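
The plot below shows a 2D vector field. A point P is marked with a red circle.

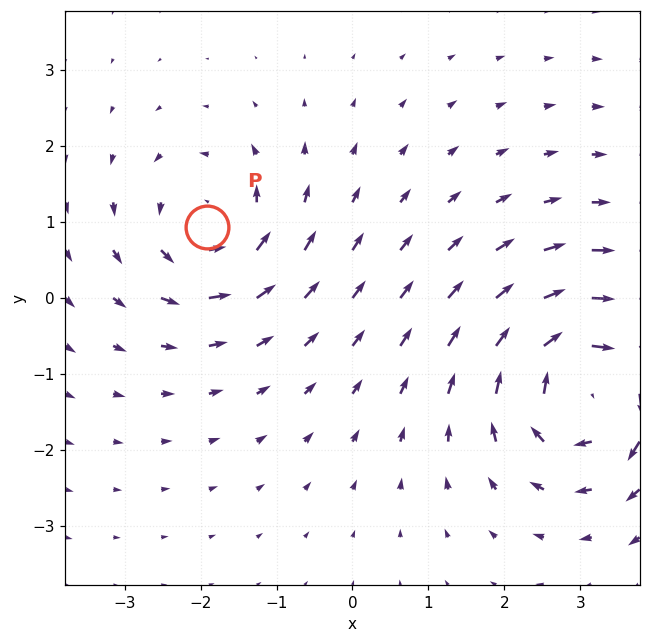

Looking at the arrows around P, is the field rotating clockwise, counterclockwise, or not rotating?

counterclockwise

Near P at (-1.9, 0.9) the arrows circulate counterclockwise. The curl (z-component) there is about +4; positive curl means counterclockwise rotation.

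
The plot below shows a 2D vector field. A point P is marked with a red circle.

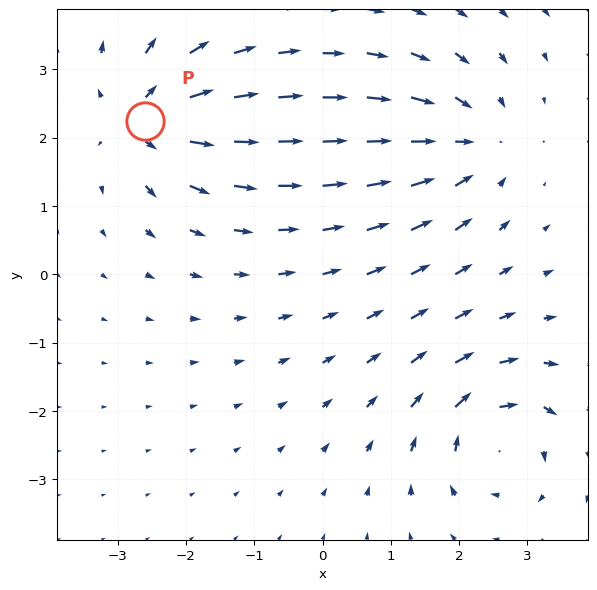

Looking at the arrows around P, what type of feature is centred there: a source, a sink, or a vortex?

source

At P (-2.6, 2.3) the arrows spread outward. Divergence about +6, curl ≈0 — positive divergence with near-zero curl is a source.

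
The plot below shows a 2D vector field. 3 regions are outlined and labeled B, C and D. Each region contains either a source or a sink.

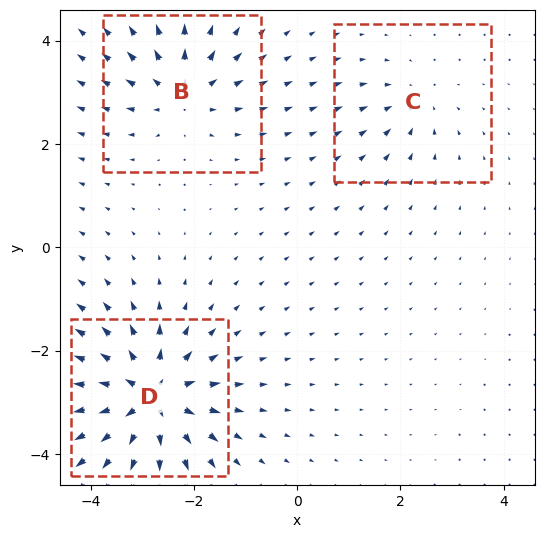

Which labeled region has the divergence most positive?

D

Divergence at each region's feature centre — B: about +4, C: about -2, D: about +6. Region D is most positive.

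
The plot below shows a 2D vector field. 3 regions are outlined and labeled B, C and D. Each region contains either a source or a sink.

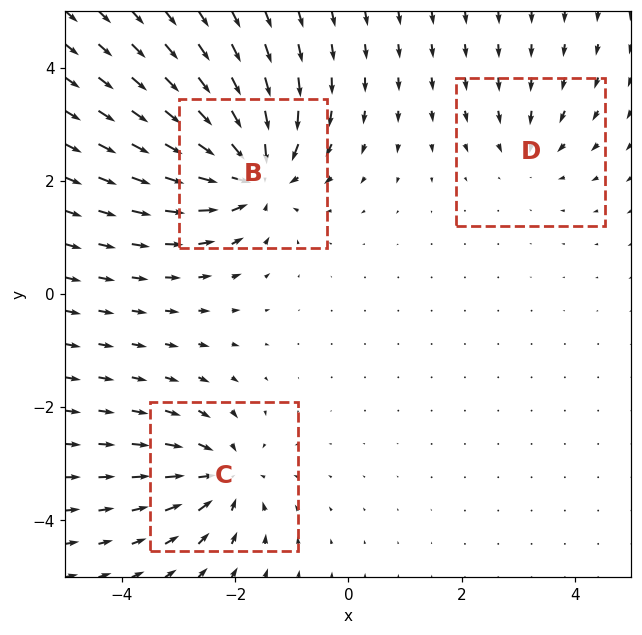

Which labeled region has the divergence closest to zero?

D

Divergence at each region's feature centre — B: about -6, C: about -4, D: about -2. Region D is closest to zero.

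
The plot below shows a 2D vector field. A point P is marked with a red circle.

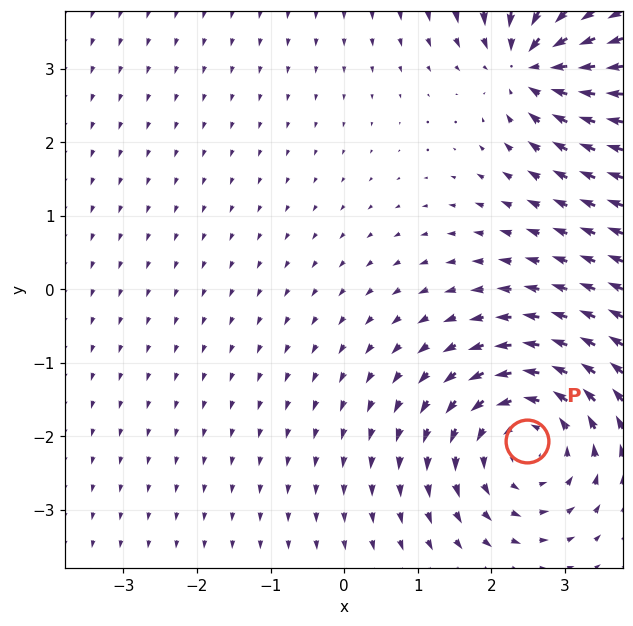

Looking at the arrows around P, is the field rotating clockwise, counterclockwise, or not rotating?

Near P at (2.5, -2.1) the arrows circulate counterclockwise. The curl (z-component) there is about +4; positive curl means counterclockwise rotation.

counterclockwise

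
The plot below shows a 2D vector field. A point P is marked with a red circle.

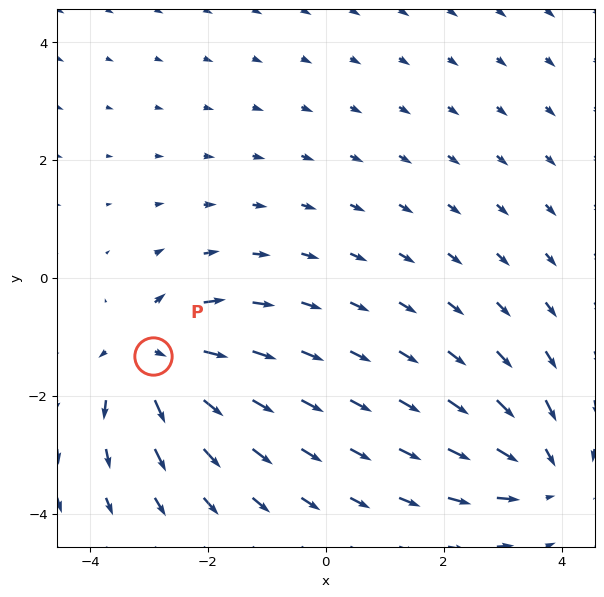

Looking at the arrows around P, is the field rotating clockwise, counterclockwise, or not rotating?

Near P at (-2.9, -1.3) the arrows show no circulation. The curl there is ≈0.

not rotating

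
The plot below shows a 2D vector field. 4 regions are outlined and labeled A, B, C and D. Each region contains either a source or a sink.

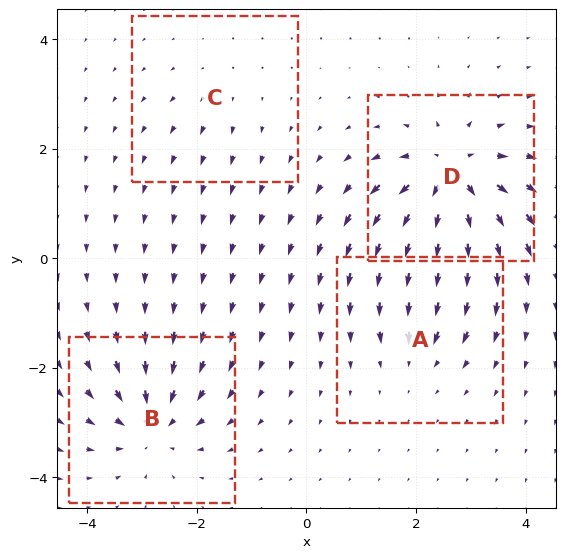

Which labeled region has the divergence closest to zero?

Divergence at each region's feature centre — A: about -4, B: about -6, C: about +2, D: about +9. Region C is closest to zero.

C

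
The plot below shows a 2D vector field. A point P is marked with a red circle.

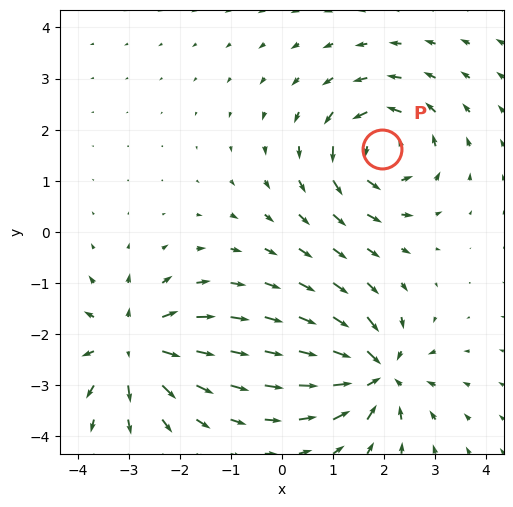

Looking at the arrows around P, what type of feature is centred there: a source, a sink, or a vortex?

At P (2.0, 1.6) the arrows circulate counterclockwise. Divergence ≈0, curl about +5 — near-zero divergence with nonzero curl is a vortex.

vortex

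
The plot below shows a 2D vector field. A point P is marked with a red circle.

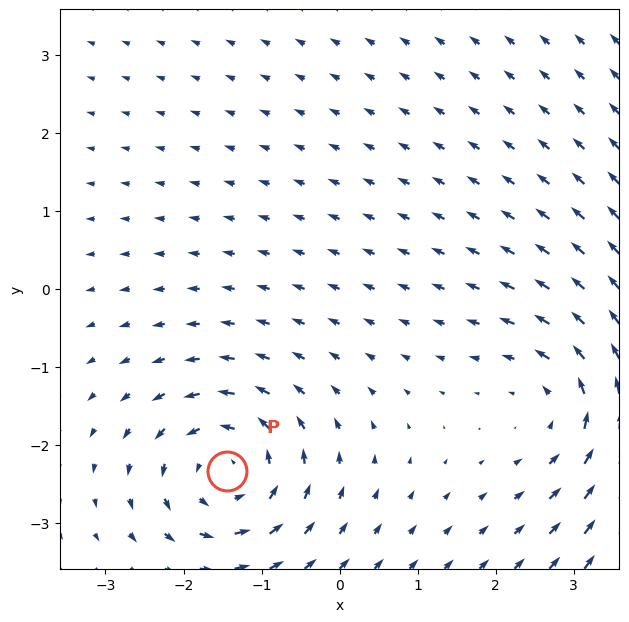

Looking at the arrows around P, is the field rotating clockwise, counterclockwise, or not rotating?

counterclockwise

Near P at (-1.4, -2.3) the arrows circulate counterclockwise. The curl (z-component) there is about +4; positive curl means counterclockwise rotation.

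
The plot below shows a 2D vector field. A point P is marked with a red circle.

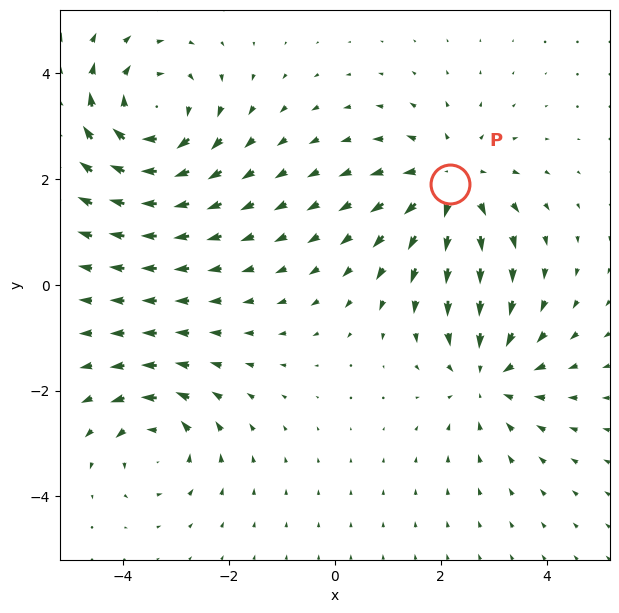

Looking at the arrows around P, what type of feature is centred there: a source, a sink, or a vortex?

source

At P (2.2, 1.9) the arrows spread outward. Divergence about +4, curl ≈0 — positive divergence with near-zero curl is a source.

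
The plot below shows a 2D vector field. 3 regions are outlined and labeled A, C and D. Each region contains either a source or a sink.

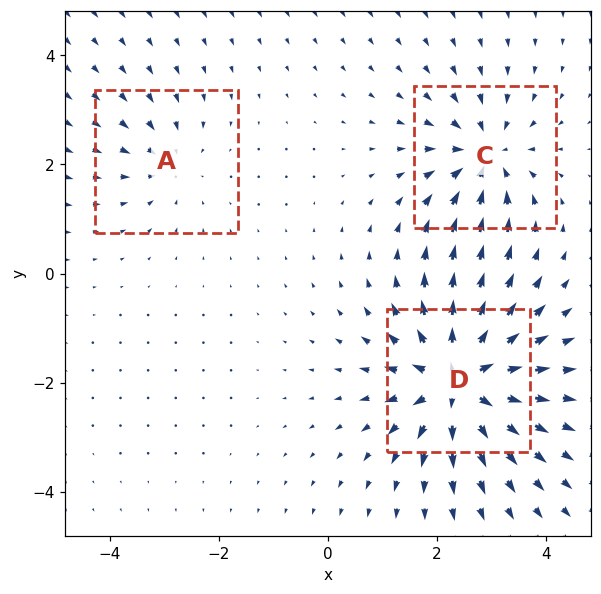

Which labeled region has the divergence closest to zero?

A

Divergence at each region's feature centre — A: about -2, C: about -4, D: about +6. Region A is closest to zero.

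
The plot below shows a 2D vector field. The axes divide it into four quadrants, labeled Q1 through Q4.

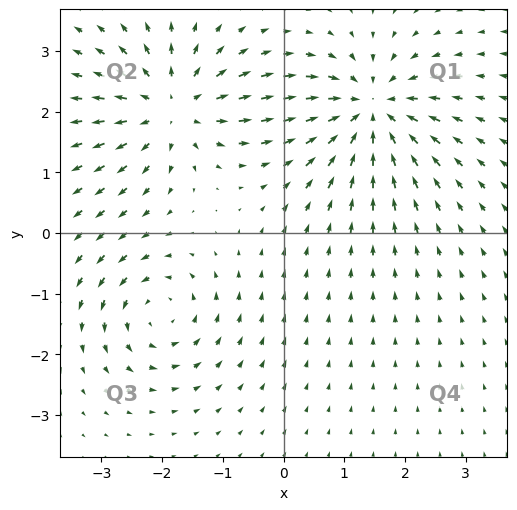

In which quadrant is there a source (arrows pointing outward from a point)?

Q2

The source sits at approximately (-1.8, 2.1), which lies in quadrant Q2. The divergence there is about +5, positive as expected for a source.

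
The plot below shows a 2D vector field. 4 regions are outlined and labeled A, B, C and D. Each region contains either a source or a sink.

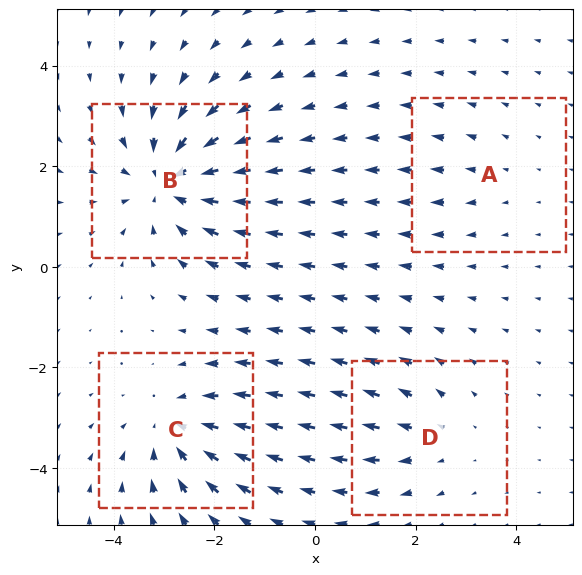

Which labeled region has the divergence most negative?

B

Divergence at each region's feature centre — A: about +2, B: about -6, C: about -5, D: about +3. Region B is most negative.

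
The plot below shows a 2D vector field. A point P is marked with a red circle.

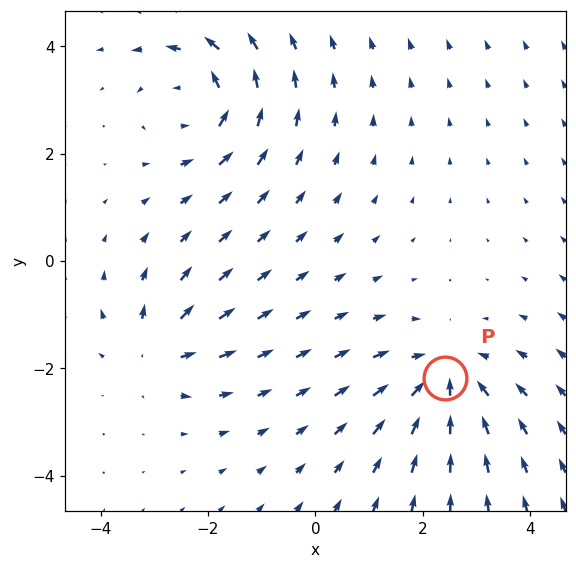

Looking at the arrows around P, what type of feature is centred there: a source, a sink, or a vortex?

sink

At P (2.4, -2.2) the arrows converge inward. Divergence about -4, curl ≈0 — negative divergence with near-zero curl is a sink.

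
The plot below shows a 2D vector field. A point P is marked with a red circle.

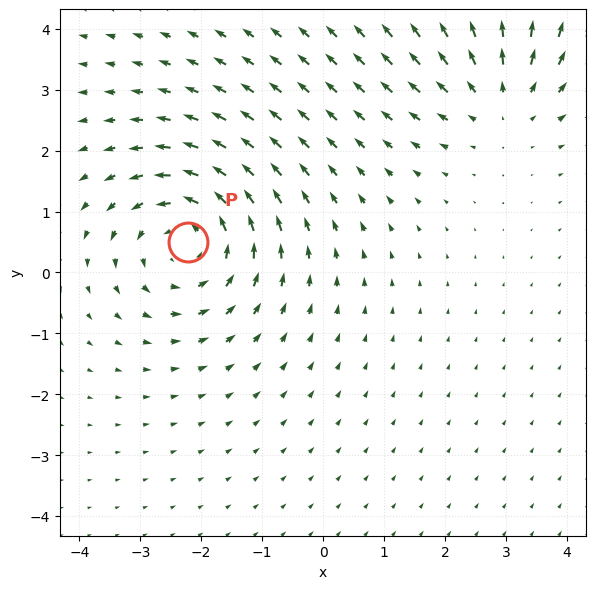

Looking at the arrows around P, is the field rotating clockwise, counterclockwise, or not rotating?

Near P at (-2.2, 0.5) the arrows circulate counterclockwise. The curl (z-component) there is about +3; positive curl means counterclockwise rotation.

counterclockwise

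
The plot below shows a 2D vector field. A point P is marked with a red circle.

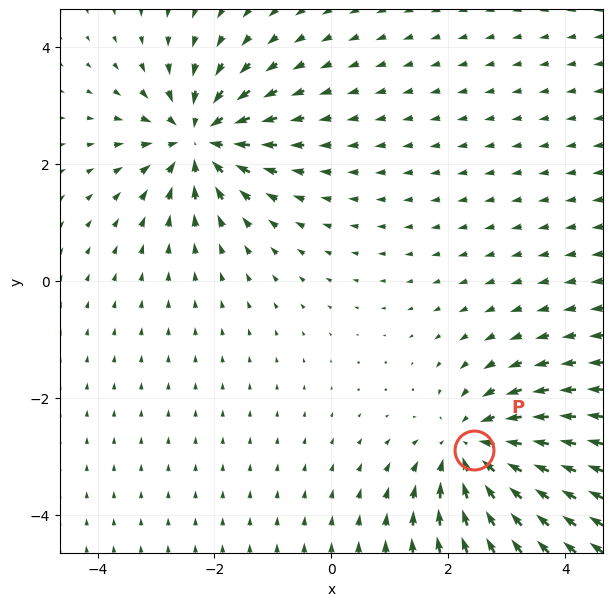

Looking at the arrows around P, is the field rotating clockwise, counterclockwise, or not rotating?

not rotating

Near P at (2.4, -2.9) the arrows show no circulation. The curl there is ≈0.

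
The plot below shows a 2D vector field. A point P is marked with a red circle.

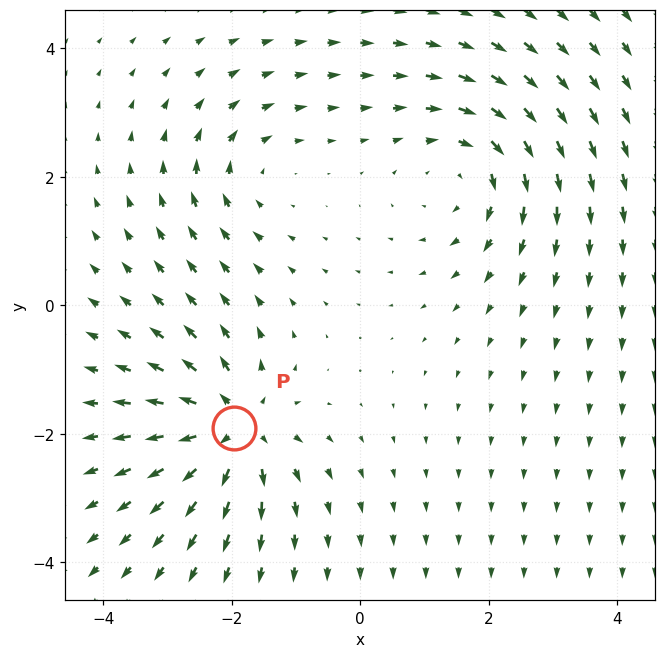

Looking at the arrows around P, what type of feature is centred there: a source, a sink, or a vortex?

source

At P (-2.0, -1.9) the arrows spread outward. Divergence about +6, curl ≈0 — positive divergence with near-zero curl is a source.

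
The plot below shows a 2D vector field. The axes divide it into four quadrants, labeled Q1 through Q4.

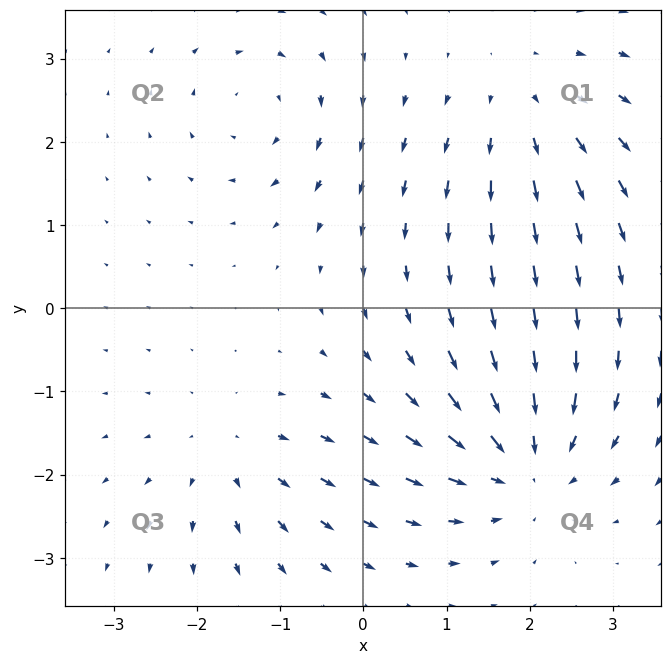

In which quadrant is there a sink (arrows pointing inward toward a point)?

Q4

The sink sits at approximately (1.9, -1.9), which lies in quadrant Q4. The divergence there is about -5, negative as expected for a sink.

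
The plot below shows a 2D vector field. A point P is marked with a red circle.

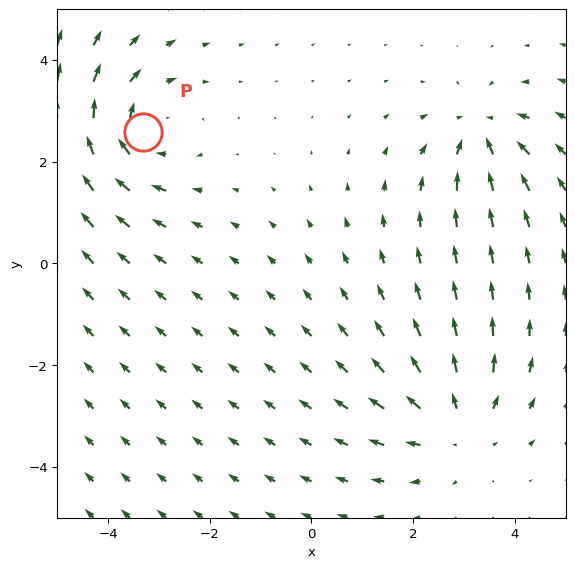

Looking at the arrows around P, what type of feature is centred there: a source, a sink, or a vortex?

At P (-3.3, 2.6) the arrows circulate clockwise. Divergence ≈0, curl about -3 — near-zero divergence with nonzero curl is a vortex.

vortex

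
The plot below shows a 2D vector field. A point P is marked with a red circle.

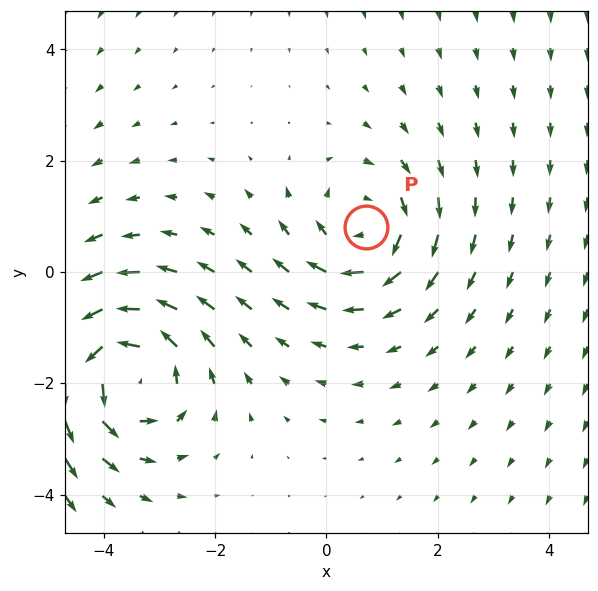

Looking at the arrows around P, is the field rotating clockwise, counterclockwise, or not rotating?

Near P at (0.7, 0.8) the arrows circulate clockwise. The curl (z-component) there is about -4; negative curl means clockwise rotation.

clockwise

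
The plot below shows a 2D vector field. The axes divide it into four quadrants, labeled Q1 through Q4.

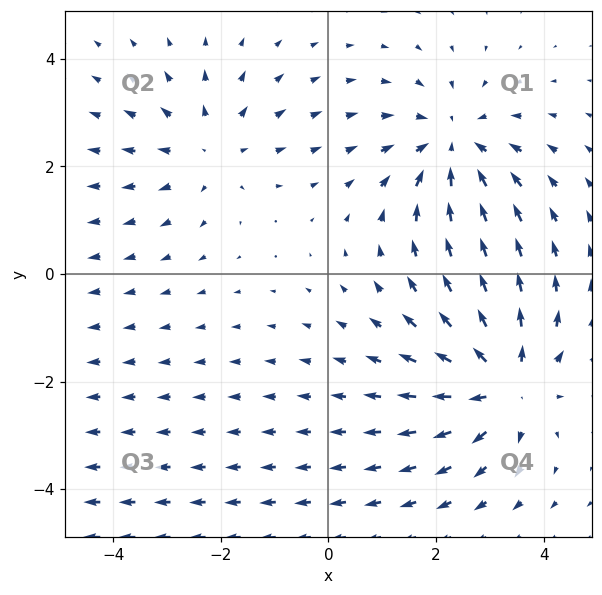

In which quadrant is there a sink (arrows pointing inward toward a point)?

Q1

The sink sits at approximately (2.3, 2.4), which lies in quadrant Q1. The divergence there is about -3, negative as expected for a sink.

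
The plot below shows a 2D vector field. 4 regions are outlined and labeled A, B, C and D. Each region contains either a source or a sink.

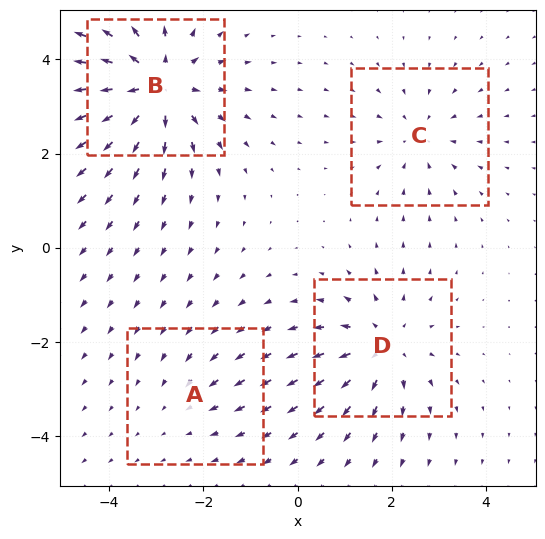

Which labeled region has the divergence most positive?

B

Divergence at each region's feature centre — A: about -2, B: about +6, C: about -3, D: about +5. Region B is most positive.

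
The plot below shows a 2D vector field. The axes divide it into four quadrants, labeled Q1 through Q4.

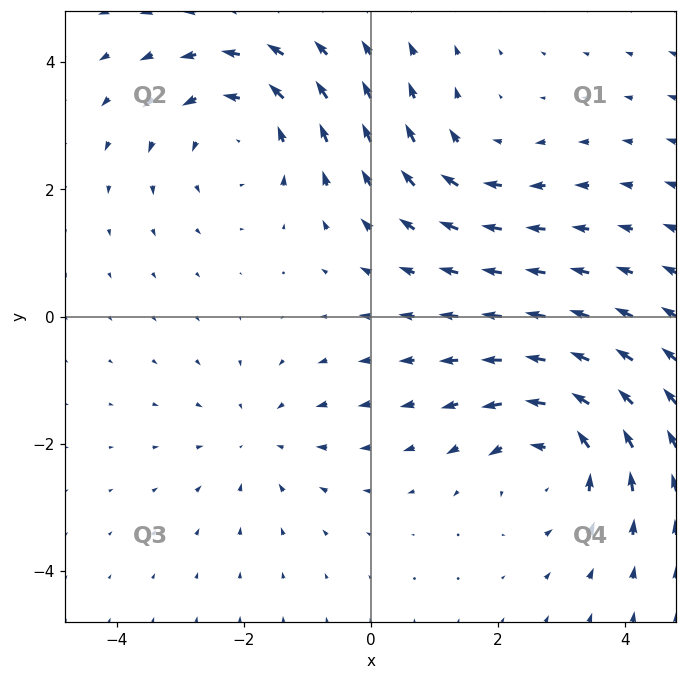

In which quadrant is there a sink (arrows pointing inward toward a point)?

The sink sits at approximately (-1.7, -1.9), which lies in quadrant Q3. The divergence there is about -2, negative as expected for a sink.

Q3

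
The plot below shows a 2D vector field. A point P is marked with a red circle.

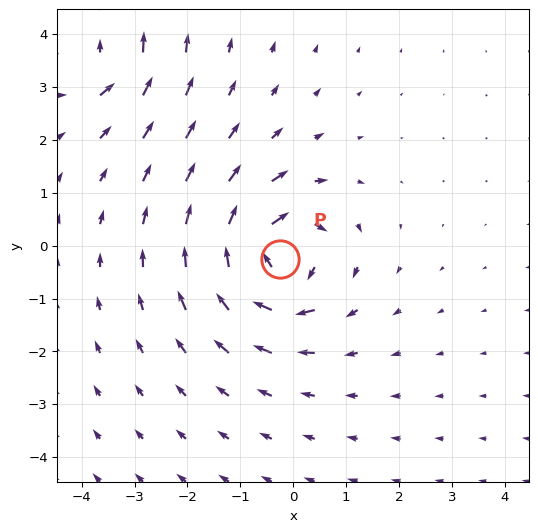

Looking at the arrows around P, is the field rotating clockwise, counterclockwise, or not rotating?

Near P at (-0.2, -0.2) the arrows circulate clockwise. The curl (z-component) there is about -6; negative curl means clockwise rotation.

clockwise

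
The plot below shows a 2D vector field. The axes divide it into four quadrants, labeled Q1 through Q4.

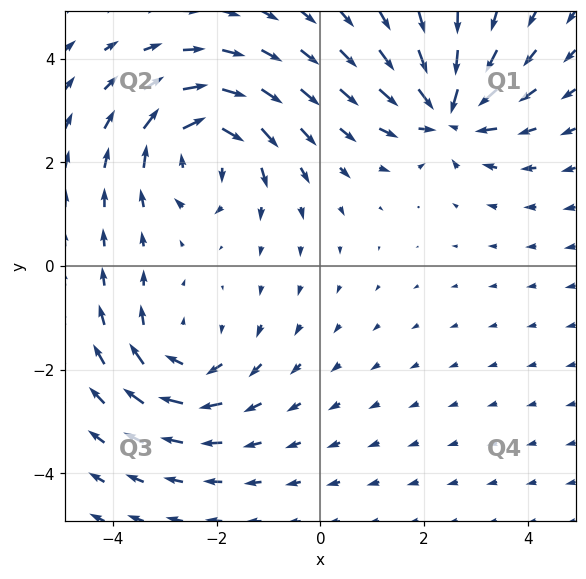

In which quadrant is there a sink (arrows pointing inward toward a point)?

Q1

The sink sits at approximately (2.5, 3.0), which lies in quadrant Q1. The divergence there is about -6, negative as expected for a sink.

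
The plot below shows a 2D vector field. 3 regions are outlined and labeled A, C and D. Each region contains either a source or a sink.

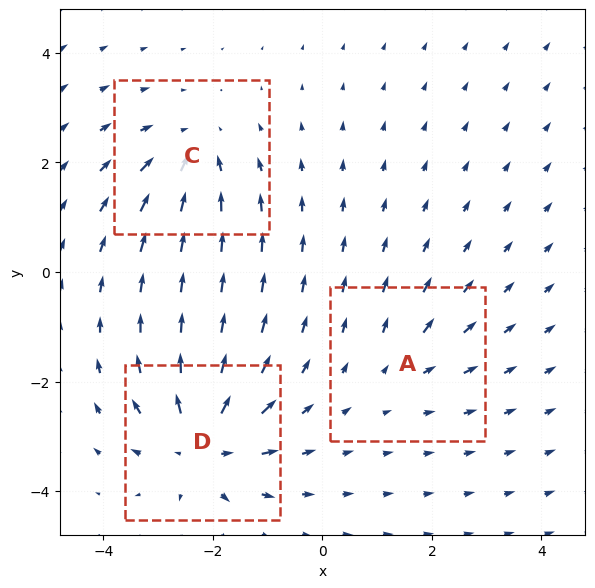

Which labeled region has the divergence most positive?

Divergence at each region's feature centre — A: about +2, C: about -4, D: about +5. Region D is most positive.

D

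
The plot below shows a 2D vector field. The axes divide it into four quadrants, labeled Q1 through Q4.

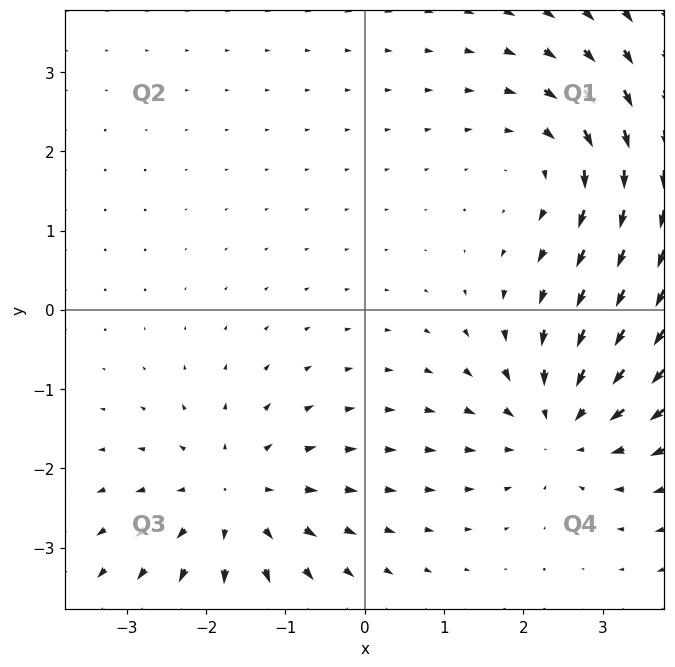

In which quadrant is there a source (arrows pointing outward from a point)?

Q3

The source sits at approximately (-1.6, -2.4), which lies in quadrant Q3. The divergence there is about +4, positive as expected for a source.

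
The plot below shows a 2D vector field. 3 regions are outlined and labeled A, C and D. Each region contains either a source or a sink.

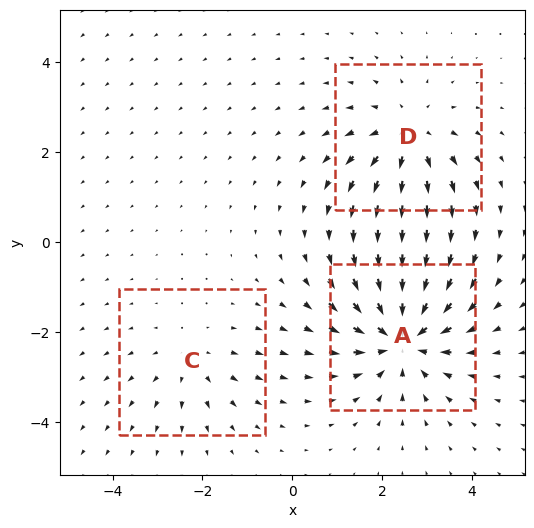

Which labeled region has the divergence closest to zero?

C

Divergence at each region's feature centre — A: about -4, C: about +2, D: about +3. Region C is closest to zero.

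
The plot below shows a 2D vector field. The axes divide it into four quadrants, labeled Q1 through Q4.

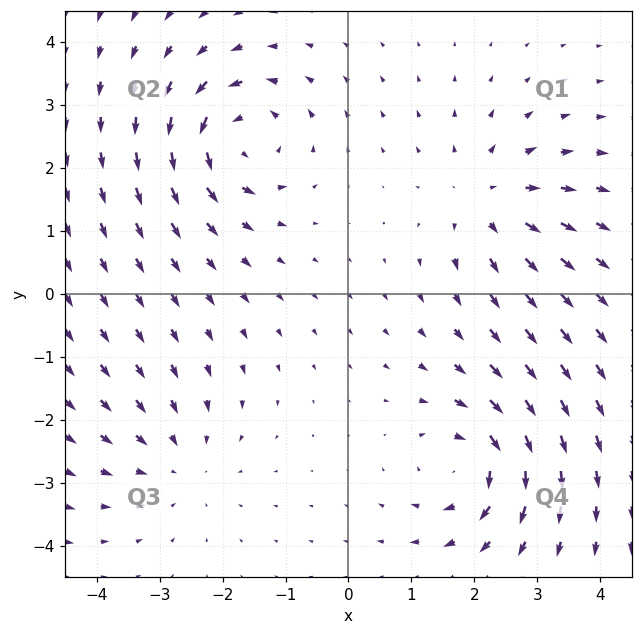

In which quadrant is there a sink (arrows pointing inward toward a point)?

Q3

The sink sits at approximately (-2.7, -2.7), which lies in quadrant Q3. The divergence there is about -3, negative as expected for a sink.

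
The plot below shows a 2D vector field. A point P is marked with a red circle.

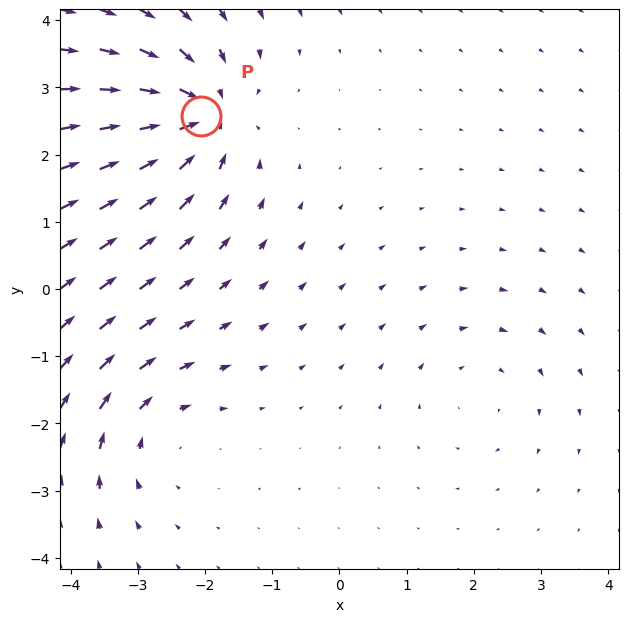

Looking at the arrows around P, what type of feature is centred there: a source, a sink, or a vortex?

At P (-2.1, 2.6) the arrows converge inward. Divergence about -6, curl ≈0 — negative divergence with near-zero curl is a sink.

sink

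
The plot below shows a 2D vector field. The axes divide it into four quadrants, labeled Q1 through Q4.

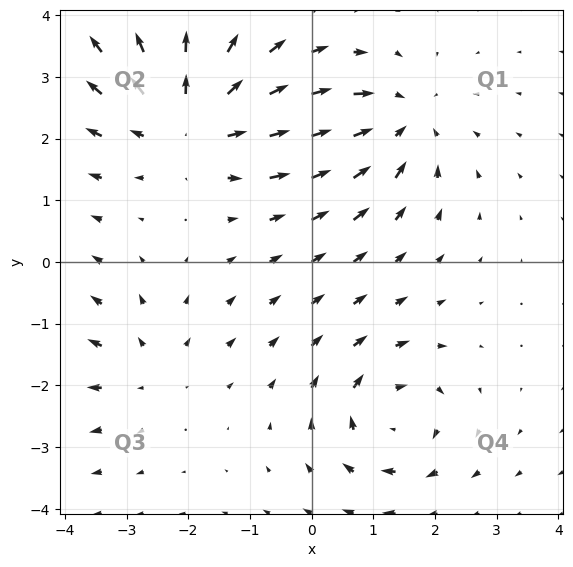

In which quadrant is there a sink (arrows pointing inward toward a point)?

Q1

The sink sits at approximately (1.4, 2.2), which lies in quadrant Q1. The divergence there is about -4, negative as expected for a sink.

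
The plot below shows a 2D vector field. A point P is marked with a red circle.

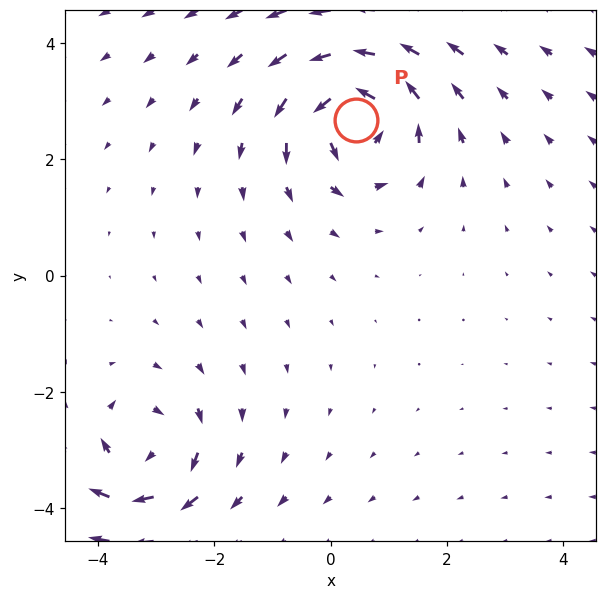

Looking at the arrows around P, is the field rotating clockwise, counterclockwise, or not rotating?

Near P at (0.4, 2.7) the arrows circulate counterclockwise. The curl (z-component) there is about +6; positive curl means counterclockwise rotation.

counterclockwise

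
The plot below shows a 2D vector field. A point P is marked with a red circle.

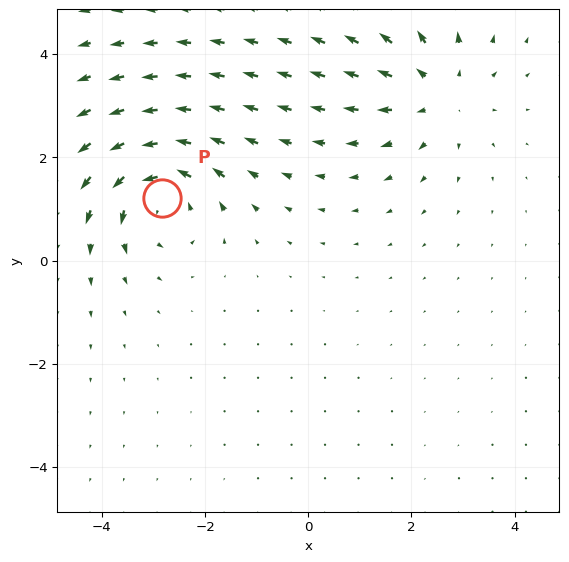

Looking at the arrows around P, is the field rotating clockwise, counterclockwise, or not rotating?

counterclockwise

Near P at (-2.8, 1.2) the arrows circulate counterclockwise. The curl (z-component) there is about +6; positive curl means counterclockwise rotation.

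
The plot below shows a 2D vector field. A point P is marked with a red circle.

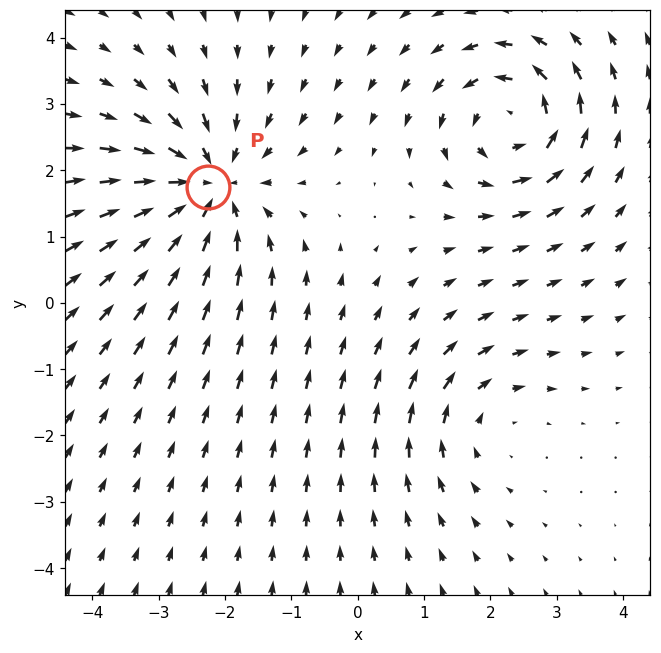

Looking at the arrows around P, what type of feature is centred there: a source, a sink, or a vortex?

sink

At P (-2.3, 1.7) the arrows converge inward. Divergence about -5, curl ≈0 — negative divergence with near-zero curl is a sink.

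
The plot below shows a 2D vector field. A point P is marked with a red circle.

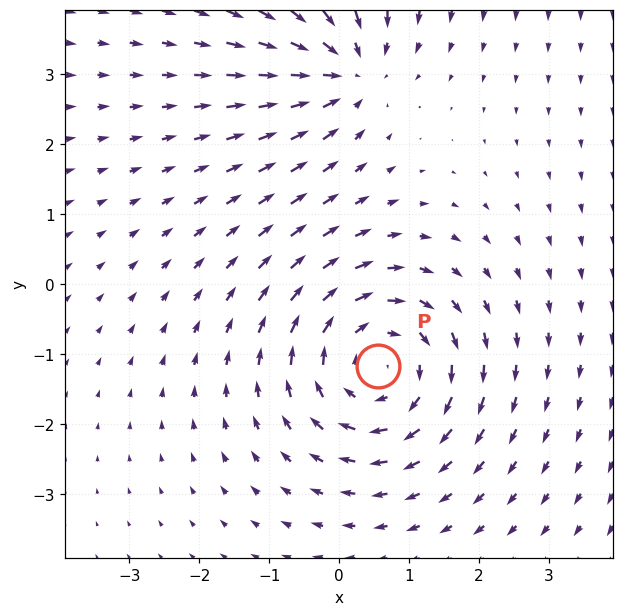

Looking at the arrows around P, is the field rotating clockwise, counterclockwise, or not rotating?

Near P at (0.6, -1.2) the arrows circulate clockwise. The curl (z-component) there is about -4; negative curl means clockwise rotation.

clockwise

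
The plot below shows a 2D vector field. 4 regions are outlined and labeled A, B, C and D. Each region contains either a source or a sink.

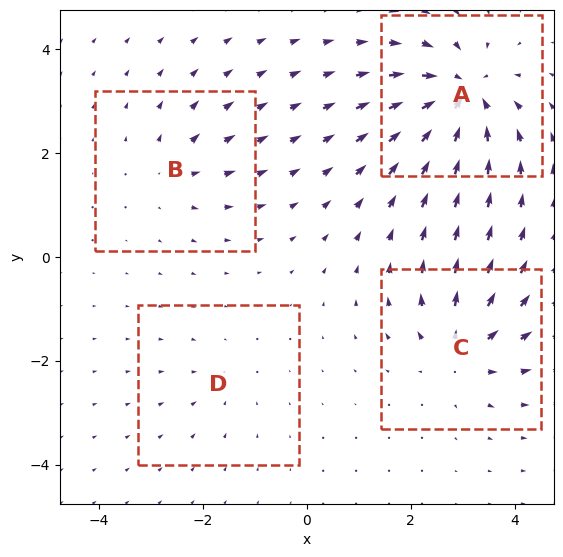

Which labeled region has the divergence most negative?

Divergence at each region's feature centre — A: about -7, B: about +3, C: about +5, D: about -2. Region A is most negative.

A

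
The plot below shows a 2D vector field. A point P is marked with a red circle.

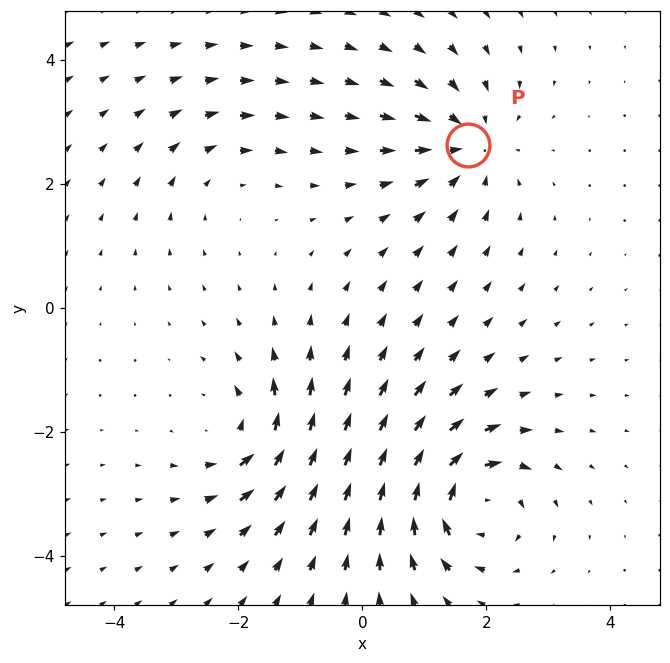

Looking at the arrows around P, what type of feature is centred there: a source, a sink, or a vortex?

sink

At P (1.7, 2.6) the arrows converge inward. Divergence about -4, curl ≈0 — negative divergence with near-zero curl is a sink.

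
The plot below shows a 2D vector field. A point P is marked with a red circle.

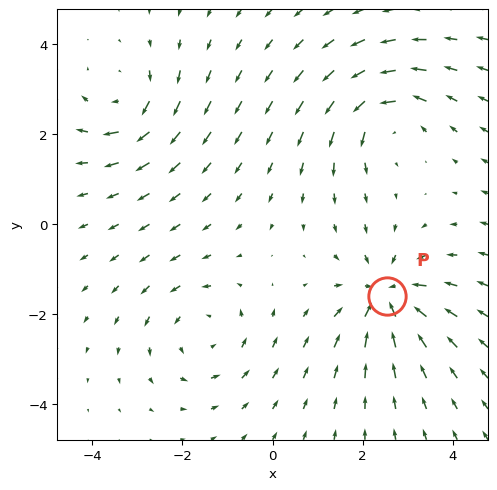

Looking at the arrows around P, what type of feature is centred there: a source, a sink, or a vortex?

At P (2.5, -1.6) the arrows converge inward. Divergence about -6, curl ≈0 — negative divergence with near-zero curl is a sink.

sink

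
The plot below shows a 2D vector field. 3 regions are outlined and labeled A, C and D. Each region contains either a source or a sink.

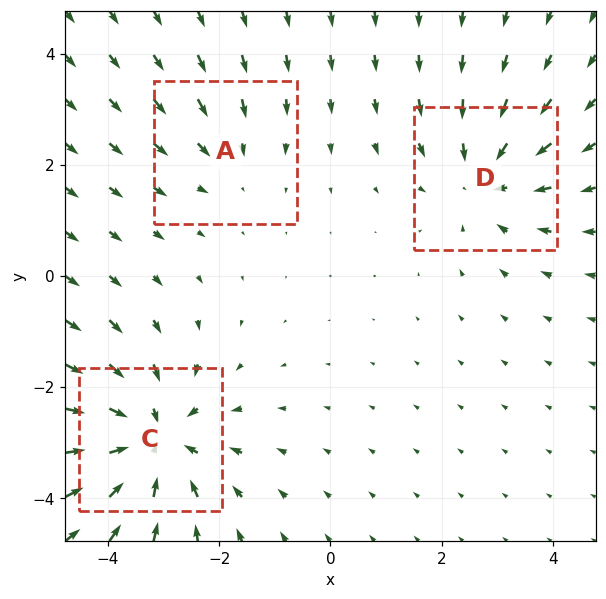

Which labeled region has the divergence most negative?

C

Divergence at each region's feature centre — A: about -2, C: about -4, D: about -3. Region C is most negative.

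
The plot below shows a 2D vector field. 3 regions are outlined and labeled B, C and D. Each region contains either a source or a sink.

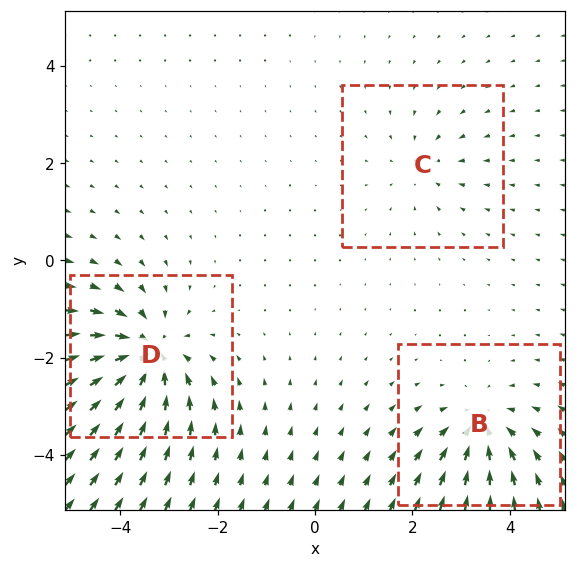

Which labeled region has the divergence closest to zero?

C

Divergence at each region's feature centre — B: about -4, C: about -2, D: about -6. Region C is closest to zero.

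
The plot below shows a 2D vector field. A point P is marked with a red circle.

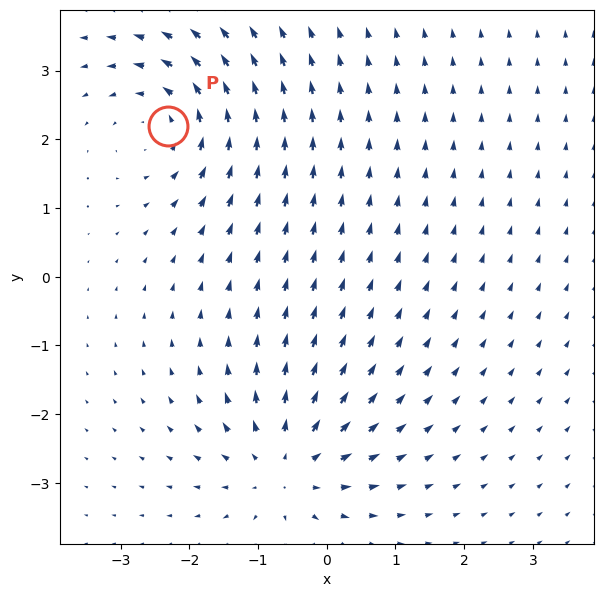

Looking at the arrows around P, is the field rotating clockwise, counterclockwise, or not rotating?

Near P at (-2.3, 2.2) the arrows circulate counterclockwise. The curl (z-component) there is about +3; positive curl means counterclockwise rotation.

counterclockwise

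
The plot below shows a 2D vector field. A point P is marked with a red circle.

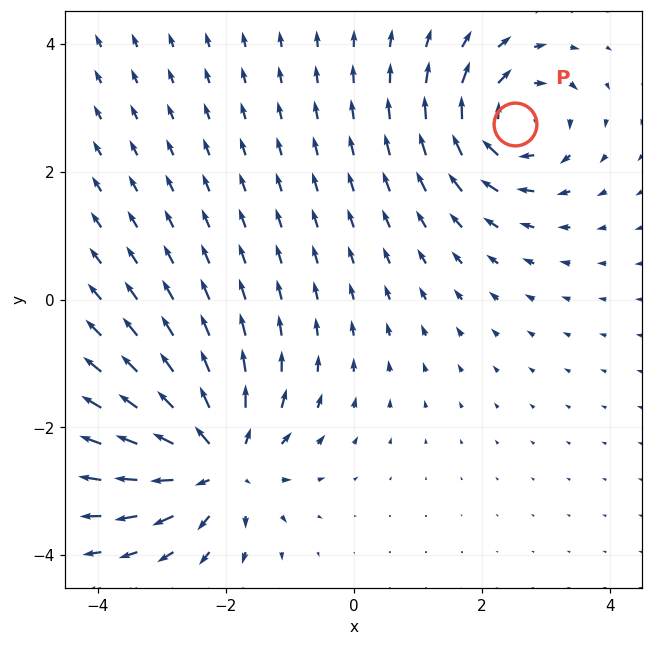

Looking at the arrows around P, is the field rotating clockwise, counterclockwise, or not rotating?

clockwise

Near P at (2.5, 2.7) the arrows circulate clockwise. The curl (z-component) there is about -4; negative curl means clockwise rotation.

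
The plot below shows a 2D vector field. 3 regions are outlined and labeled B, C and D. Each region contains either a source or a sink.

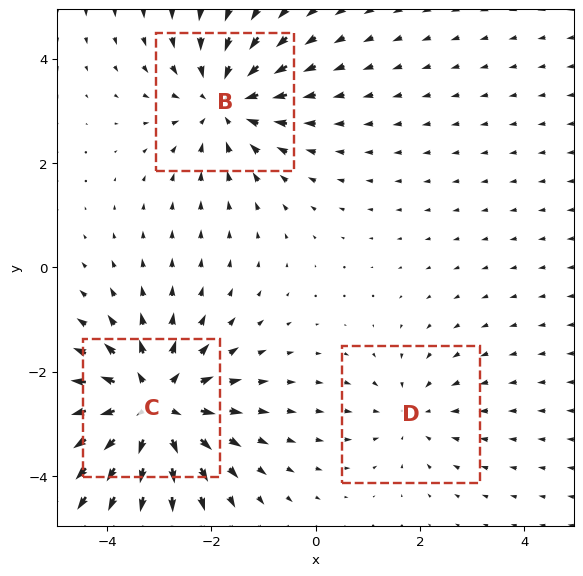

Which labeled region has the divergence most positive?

Divergence at each region's feature centre — B: about -3, C: about +4, D: about -2. Region C is most positive.

C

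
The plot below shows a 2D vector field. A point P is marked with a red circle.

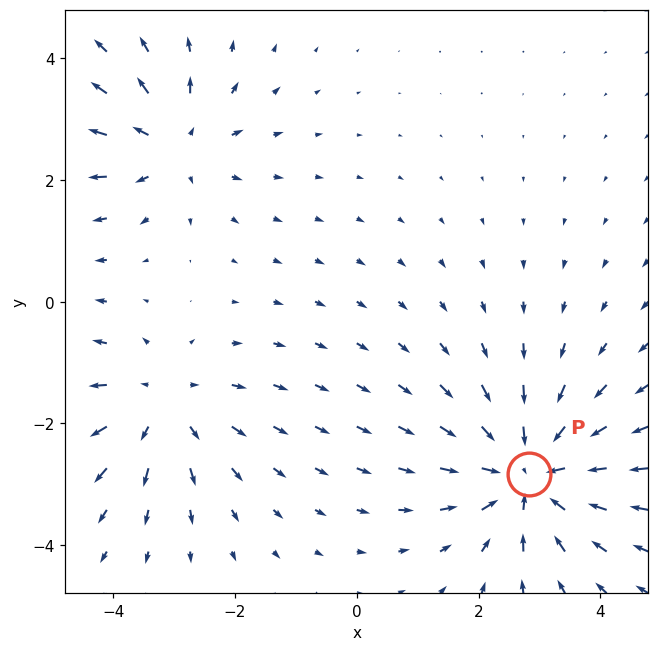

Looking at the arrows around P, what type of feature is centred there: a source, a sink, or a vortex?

At P (2.8, -2.8) the arrows converge inward. Divergence about -4, curl ≈0 — negative divergence with near-zero curl is a sink.

sink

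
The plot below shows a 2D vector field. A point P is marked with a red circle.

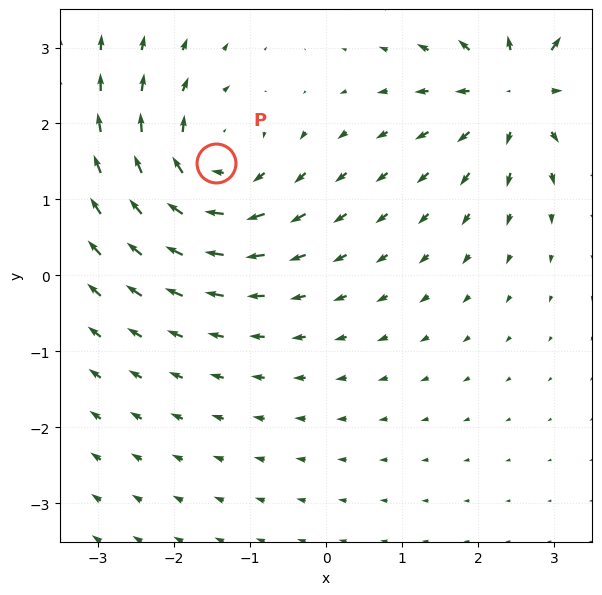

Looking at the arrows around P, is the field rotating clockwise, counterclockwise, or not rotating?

Near P at (-1.5, 1.5) the arrows circulate clockwise. The curl (z-component) there is about -5; negative curl means clockwise rotation.

clockwise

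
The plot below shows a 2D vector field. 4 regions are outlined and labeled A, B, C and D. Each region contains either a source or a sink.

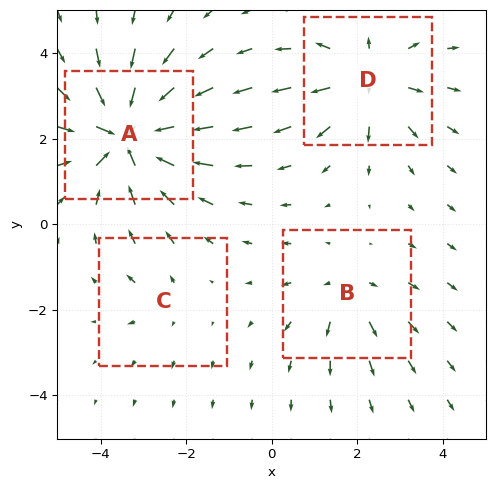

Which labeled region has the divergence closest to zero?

C

Divergence at each region's feature centre — A: about -7, B: about +3, C: about +2, D: about +5. Region C is closest to zero.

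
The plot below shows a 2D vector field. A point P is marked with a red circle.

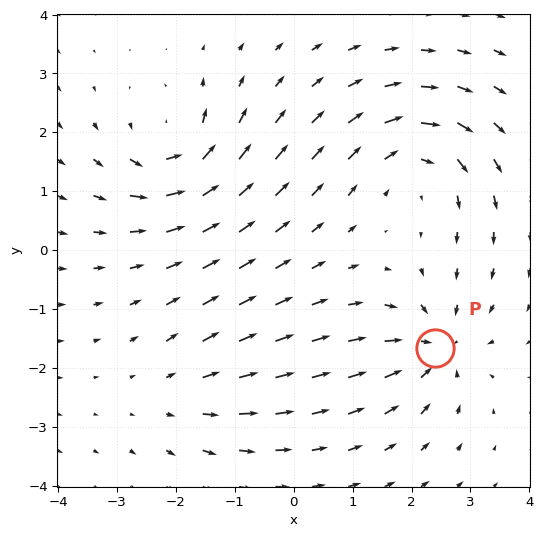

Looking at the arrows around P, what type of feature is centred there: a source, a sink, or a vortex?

At P (2.4, -1.7) the arrows converge inward. Divergence about -5, curl ≈0 — negative divergence with near-zero curl is a sink.

sink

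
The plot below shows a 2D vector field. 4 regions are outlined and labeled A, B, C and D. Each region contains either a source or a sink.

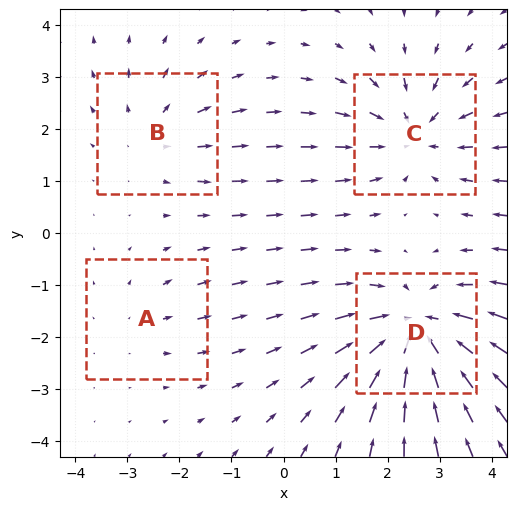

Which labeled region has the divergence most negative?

Divergence at each region's feature centre — A: about +2, B: about +3, C: about -4, D: about -6. Region D is most negative.

D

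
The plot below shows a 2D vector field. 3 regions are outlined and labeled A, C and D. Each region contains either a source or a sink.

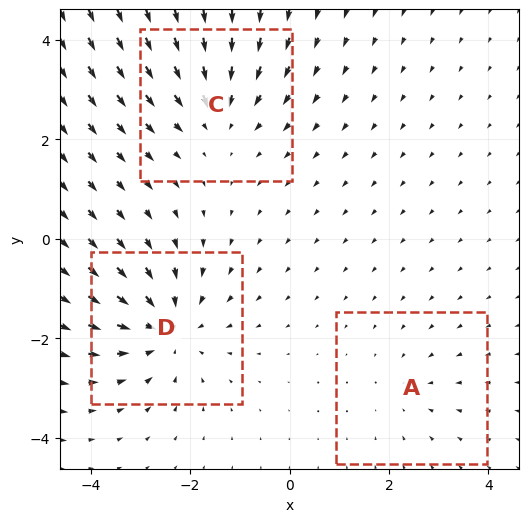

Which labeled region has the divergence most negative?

D

Divergence at each region's feature centre — A: about -2, C: about -3, D: about -4. Region D is most negative.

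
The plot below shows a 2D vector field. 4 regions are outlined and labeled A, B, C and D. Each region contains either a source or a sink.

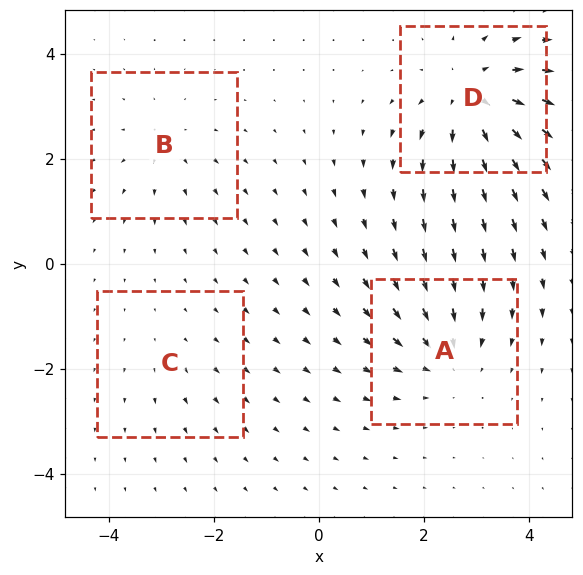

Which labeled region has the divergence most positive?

Divergence at each region's feature centre — A: about -5, B: about +3, C: about +2, D: about +7. Region D is most positive.

D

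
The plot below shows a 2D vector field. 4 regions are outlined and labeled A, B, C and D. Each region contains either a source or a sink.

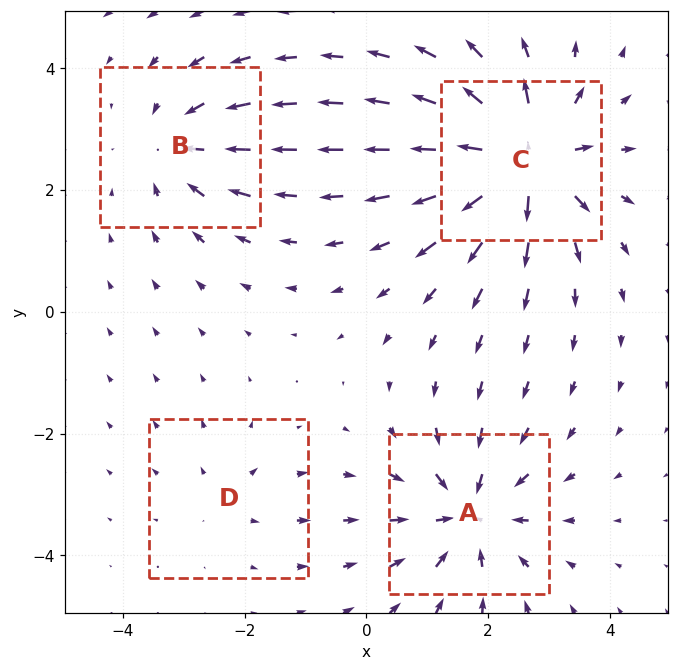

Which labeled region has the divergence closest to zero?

D

Divergence at each region's feature centre — A: about -5, B: about -4, C: about +7, D: about +2. Region D is closest to zero.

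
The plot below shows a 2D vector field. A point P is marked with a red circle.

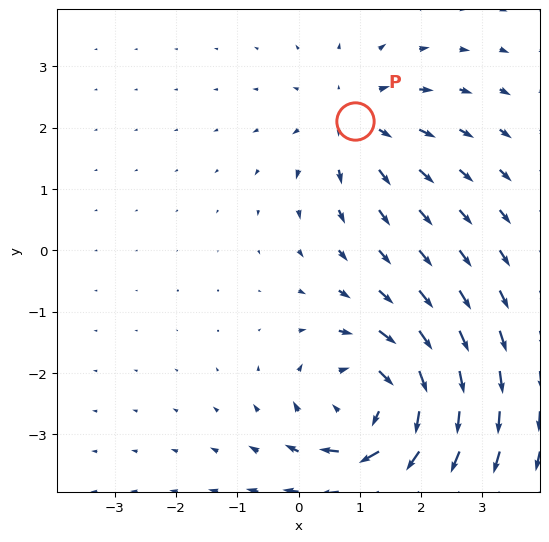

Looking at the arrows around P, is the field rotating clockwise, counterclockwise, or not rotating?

Near P at (0.9, 2.1) the arrows show no circulation. The curl there is ≈0.

not rotating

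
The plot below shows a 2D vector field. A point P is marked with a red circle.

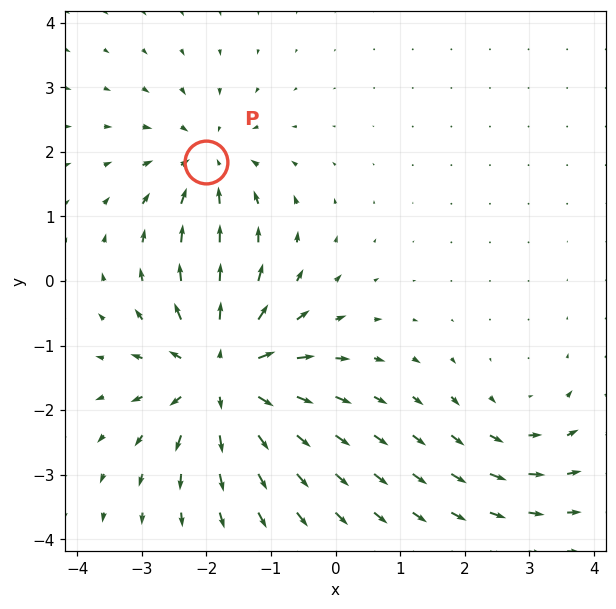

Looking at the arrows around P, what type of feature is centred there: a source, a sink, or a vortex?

At P (-2.0, 1.8) the arrows converge inward. Divergence about -3, curl ≈0 — negative divergence with near-zero curl is a sink.

sink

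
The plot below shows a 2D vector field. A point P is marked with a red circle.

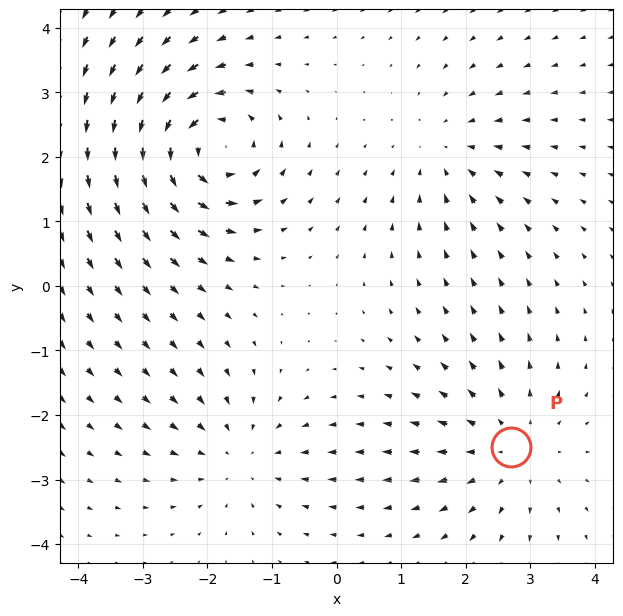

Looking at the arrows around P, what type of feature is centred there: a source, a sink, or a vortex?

source

At P (2.7, -2.5) the arrows spread outward. Divergence about +3, curl ≈0 — positive divergence with near-zero curl is a source.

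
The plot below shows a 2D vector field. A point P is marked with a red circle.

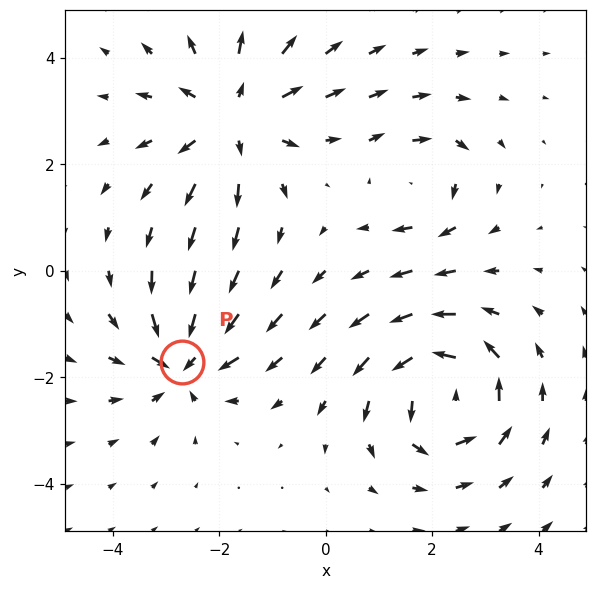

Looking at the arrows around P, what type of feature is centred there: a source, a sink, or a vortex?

At P (-2.7, -1.7) the arrows converge inward. Divergence about -5, curl ≈0 — negative divergence with near-zero curl is a sink.

sink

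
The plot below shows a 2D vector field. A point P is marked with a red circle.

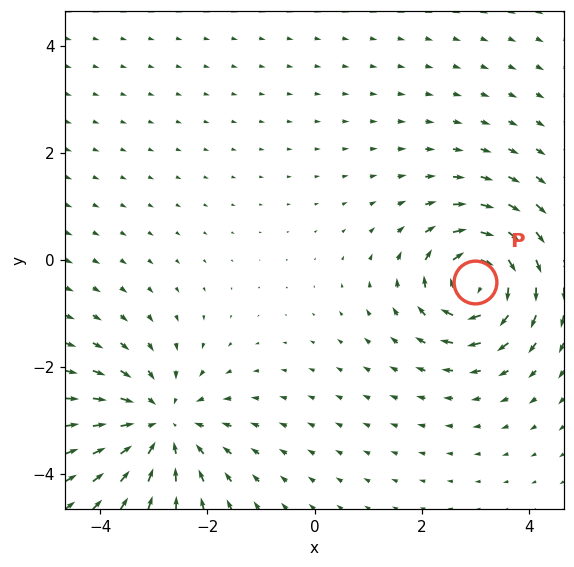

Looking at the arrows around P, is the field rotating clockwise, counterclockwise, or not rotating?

Near P at (3.0, -0.4) the arrows circulate clockwise. The curl (z-component) there is about -5; negative curl means clockwise rotation.

clockwise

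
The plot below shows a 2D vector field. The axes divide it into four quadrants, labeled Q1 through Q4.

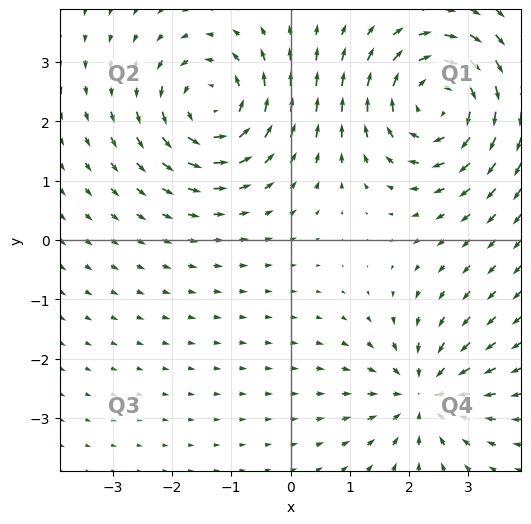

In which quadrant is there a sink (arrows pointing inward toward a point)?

Q4

The sink sits at approximately (2.3, -2.6), which lies in quadrant Q4. The divergence there is about -4, negative as expected for a sink.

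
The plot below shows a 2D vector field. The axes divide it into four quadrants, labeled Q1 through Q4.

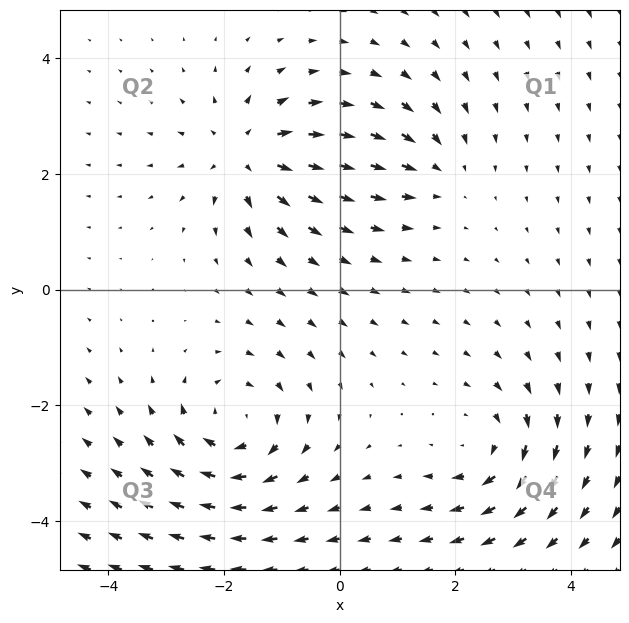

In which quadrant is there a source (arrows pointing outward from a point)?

The source sits at approximately (-1.6, 2.3), which lies in quadrant Q2. The divergence there is about +6, positive as expected for a source.

Q2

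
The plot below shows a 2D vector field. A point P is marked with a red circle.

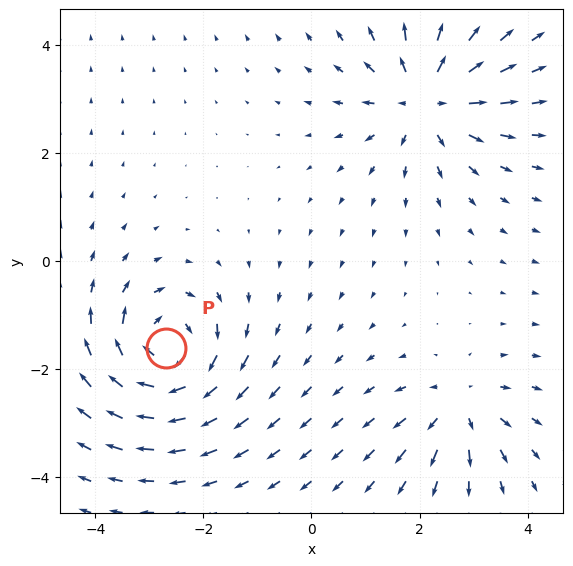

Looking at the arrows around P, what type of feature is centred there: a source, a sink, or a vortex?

At P (-2.7, -1.6) the arrows circulate clockwise. Divergence ≈0, curl about -6 — near-zero divergence with nonzero curl is a vortex.

vortex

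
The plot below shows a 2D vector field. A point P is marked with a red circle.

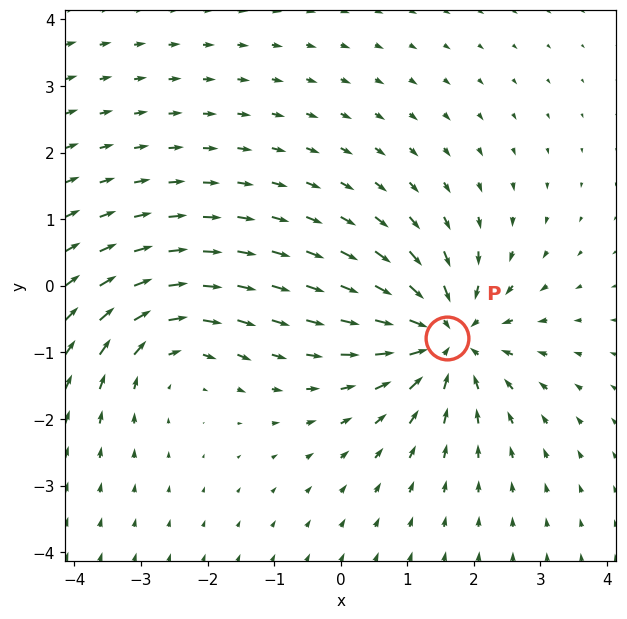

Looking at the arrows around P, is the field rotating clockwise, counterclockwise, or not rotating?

Near P at (1.6, -0.8) the arrows show no circulation. The curl there is ≈0.

not rotating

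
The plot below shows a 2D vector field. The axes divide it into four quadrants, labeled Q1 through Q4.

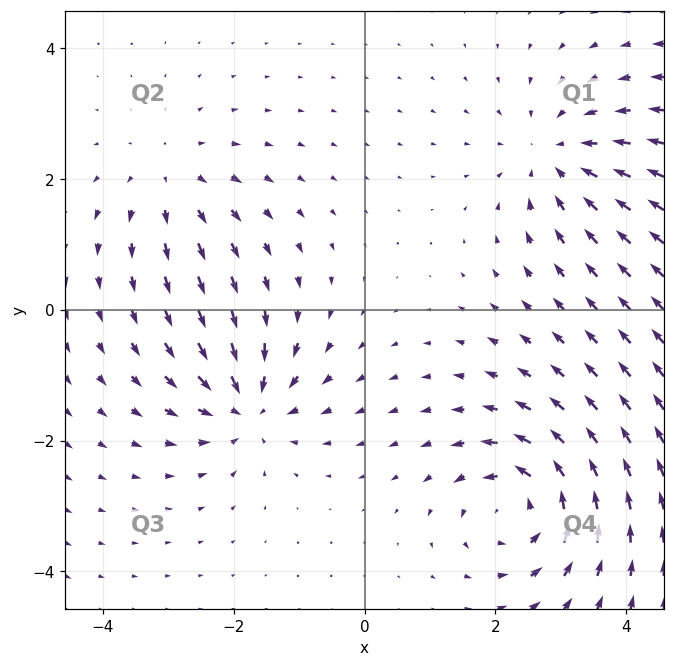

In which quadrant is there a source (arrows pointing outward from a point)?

Q2

The source sits at approximately (-3.0, 2.0), which lies in quadrant Q2. The divergence there is about +3, positive as expected for a source.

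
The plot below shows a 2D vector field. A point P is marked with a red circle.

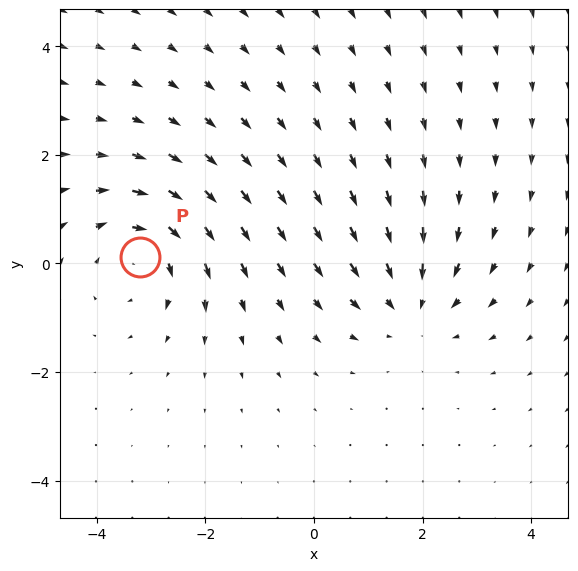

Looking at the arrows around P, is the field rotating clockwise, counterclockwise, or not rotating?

clockwise

Near P at (-3.2, 0.1) the arrows circulate clockwise. The curl (z-component) there is about -4; negative curl means clockwise rotation.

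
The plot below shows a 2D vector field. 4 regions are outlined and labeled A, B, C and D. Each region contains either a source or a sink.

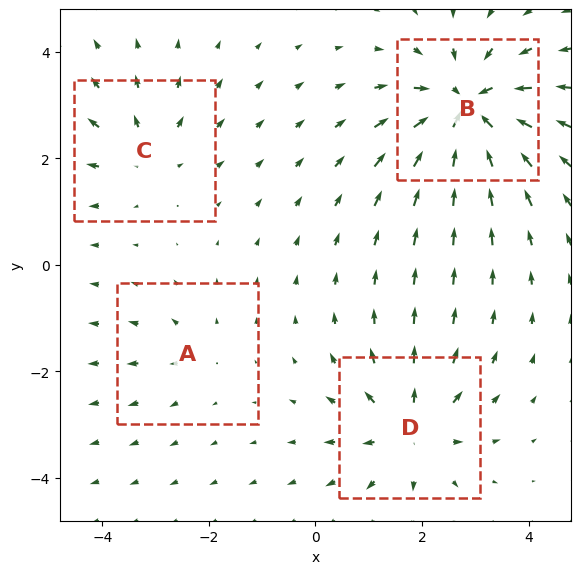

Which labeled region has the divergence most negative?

B

Divergence at each region's feature centre — A: about +2, B: about -8, C: about +4, D: about +5. Region B is most negative.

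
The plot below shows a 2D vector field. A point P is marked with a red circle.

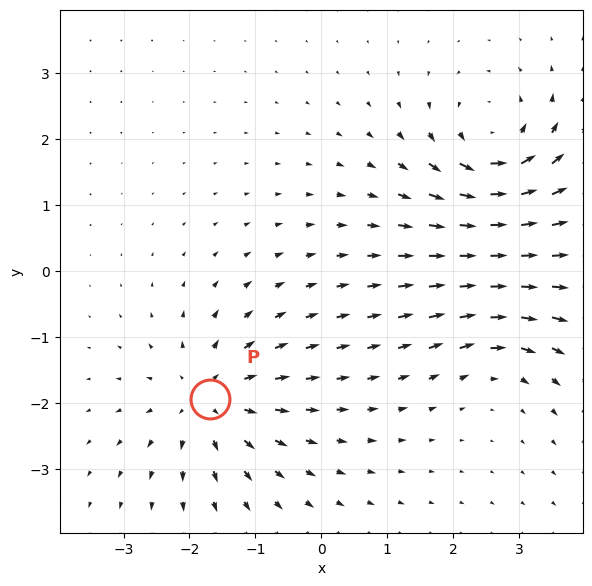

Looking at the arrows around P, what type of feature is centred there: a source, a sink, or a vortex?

source

At P (-1.7, -1.9) the arrows spread outward. Divergence about +5, curl ≈0 — positive divergence with near-zero curl is a source.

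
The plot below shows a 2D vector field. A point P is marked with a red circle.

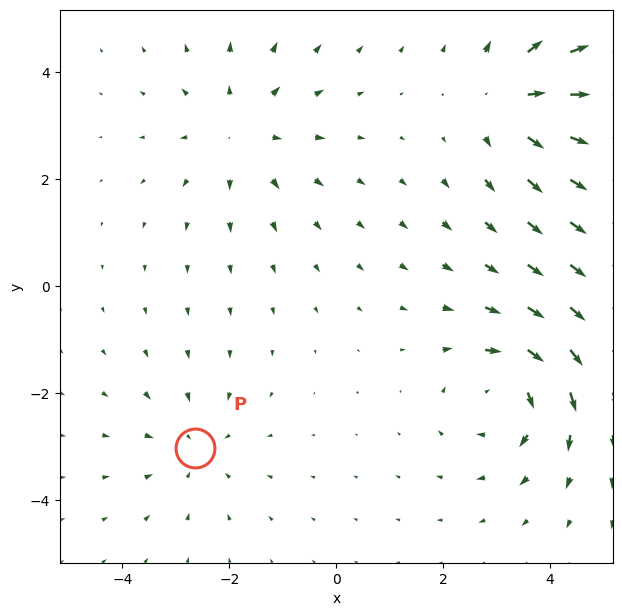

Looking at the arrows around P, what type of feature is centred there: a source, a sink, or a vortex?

sink

At P (-2.6, -3.0) the arrows converge inward. Divergence about -3, curl ≈0 — negative divergence with near-zero curl is a sink.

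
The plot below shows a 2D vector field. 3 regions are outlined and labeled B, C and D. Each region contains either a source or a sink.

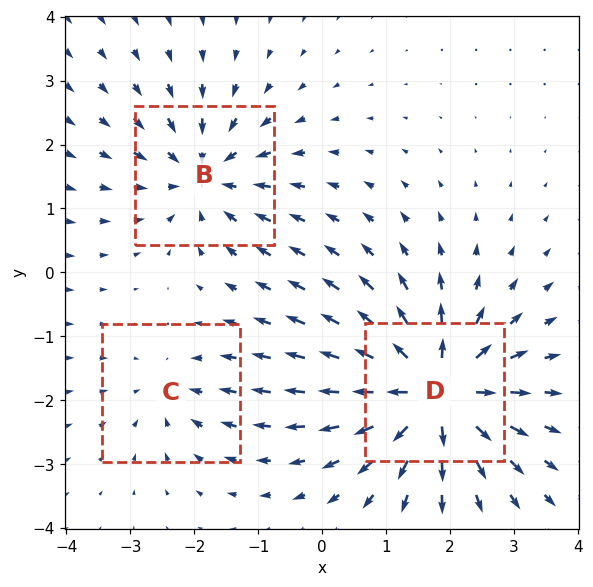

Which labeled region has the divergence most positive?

Divergence at each region's feature centre — B: about -4, C: about -2, D: about +6. Region D is most positive.

D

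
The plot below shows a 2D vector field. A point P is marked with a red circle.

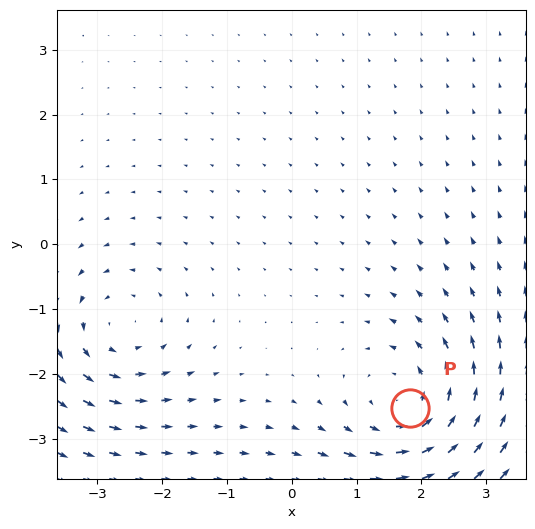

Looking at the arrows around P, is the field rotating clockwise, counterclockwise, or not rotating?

Near P at (1.8, -2.5) the arrows circulate counterclockwise. The curl (z-component) there is about +4; positive curl means counterclockwise rotation.

counterclockwise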